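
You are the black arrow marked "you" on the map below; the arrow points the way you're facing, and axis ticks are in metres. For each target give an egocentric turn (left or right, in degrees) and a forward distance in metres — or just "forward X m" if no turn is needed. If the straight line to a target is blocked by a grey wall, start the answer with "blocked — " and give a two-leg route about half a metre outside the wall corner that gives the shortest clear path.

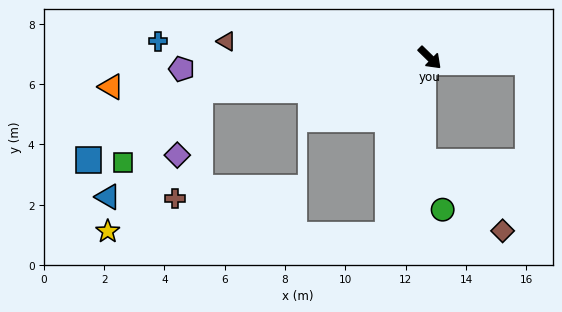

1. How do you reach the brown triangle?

turn right 140°, forward 6.8 m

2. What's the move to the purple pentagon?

turn right 133°, forward 8.2 m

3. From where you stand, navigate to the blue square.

blocked — turn right 127°, forward 7.7 m, then turn left 23°, forward 4.4 m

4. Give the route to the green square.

blocked — turn right 127°, forward 7.7 m, then turn left 34°, forward 3.5 m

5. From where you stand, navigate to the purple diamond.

blocked — turn right 127°, forward 7.7 m, then turn left 61°, forward 2.3 m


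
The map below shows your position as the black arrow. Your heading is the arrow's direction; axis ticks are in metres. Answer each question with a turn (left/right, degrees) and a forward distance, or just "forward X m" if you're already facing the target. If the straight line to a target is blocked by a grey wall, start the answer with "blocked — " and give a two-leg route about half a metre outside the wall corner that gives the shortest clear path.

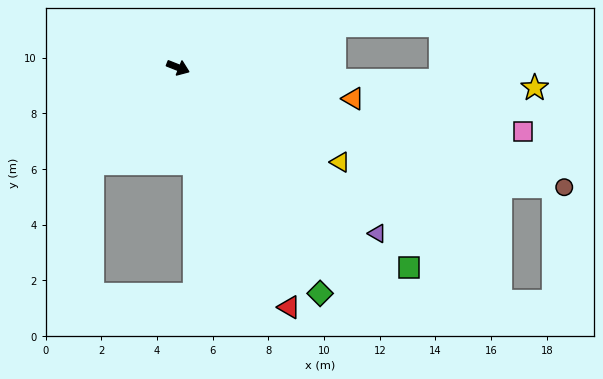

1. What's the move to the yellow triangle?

turn right 9°, forward 6.7 m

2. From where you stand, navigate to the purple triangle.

turn right 18°, forward 9.3 m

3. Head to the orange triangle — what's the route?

turn left 12°, forward 6.4 m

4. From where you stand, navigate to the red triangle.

turn right 44°, forward 9.5 m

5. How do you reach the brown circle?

turn left 4°, forward 14.5 m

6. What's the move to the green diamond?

turn right 36°, forward 9.6 m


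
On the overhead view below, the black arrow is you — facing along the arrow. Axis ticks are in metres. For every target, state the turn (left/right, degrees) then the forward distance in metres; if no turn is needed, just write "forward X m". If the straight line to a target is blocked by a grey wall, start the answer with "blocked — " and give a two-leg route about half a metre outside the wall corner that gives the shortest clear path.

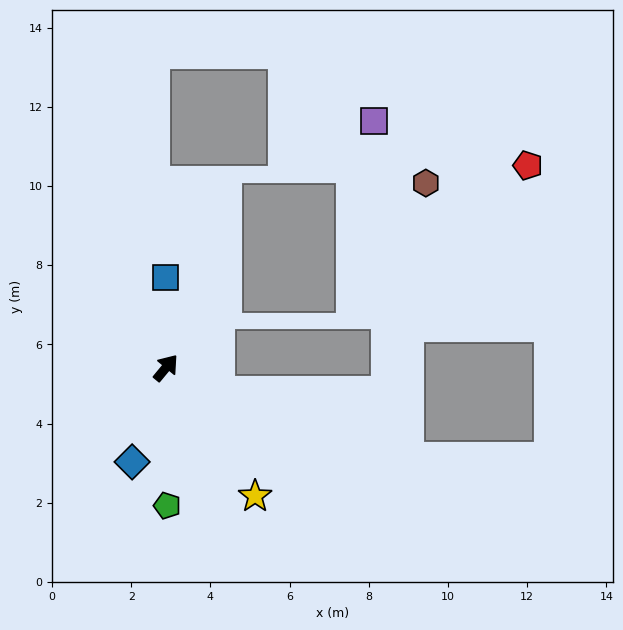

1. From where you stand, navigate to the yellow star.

turn right 106°, forward 3.9 m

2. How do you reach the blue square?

turn left 40°, forward 2.3 m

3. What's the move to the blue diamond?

turn right 160°, forward 2.5 m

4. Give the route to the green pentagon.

turn right 140°, forward 3.5 m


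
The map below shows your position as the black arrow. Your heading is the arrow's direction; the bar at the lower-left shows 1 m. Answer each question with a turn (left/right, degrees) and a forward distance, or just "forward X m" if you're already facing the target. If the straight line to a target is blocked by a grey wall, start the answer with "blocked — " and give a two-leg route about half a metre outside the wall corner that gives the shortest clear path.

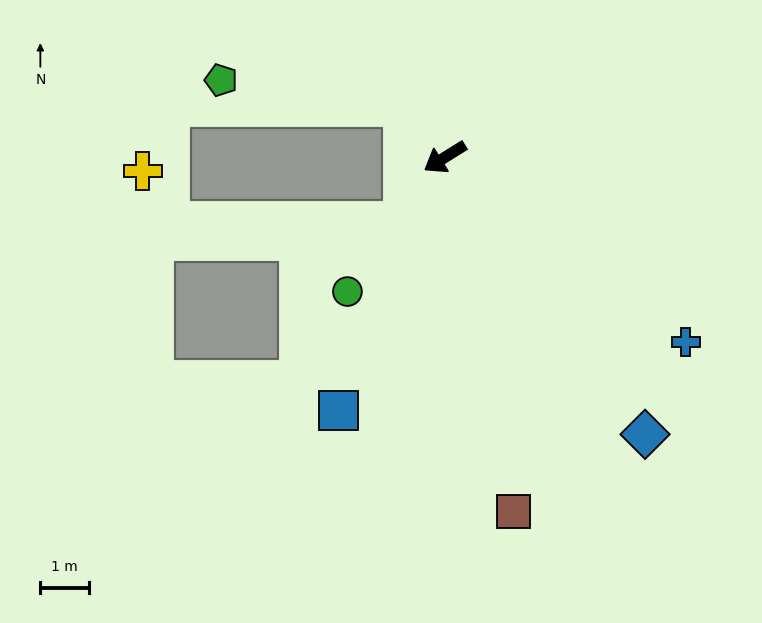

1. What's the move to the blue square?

turn left 35°, forward 5.6 m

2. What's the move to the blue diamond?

turn left 94°, forward 7.0 m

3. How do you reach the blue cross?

turn left 111°, forward 6.2 m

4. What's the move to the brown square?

turn left 69°, forward 7.4 m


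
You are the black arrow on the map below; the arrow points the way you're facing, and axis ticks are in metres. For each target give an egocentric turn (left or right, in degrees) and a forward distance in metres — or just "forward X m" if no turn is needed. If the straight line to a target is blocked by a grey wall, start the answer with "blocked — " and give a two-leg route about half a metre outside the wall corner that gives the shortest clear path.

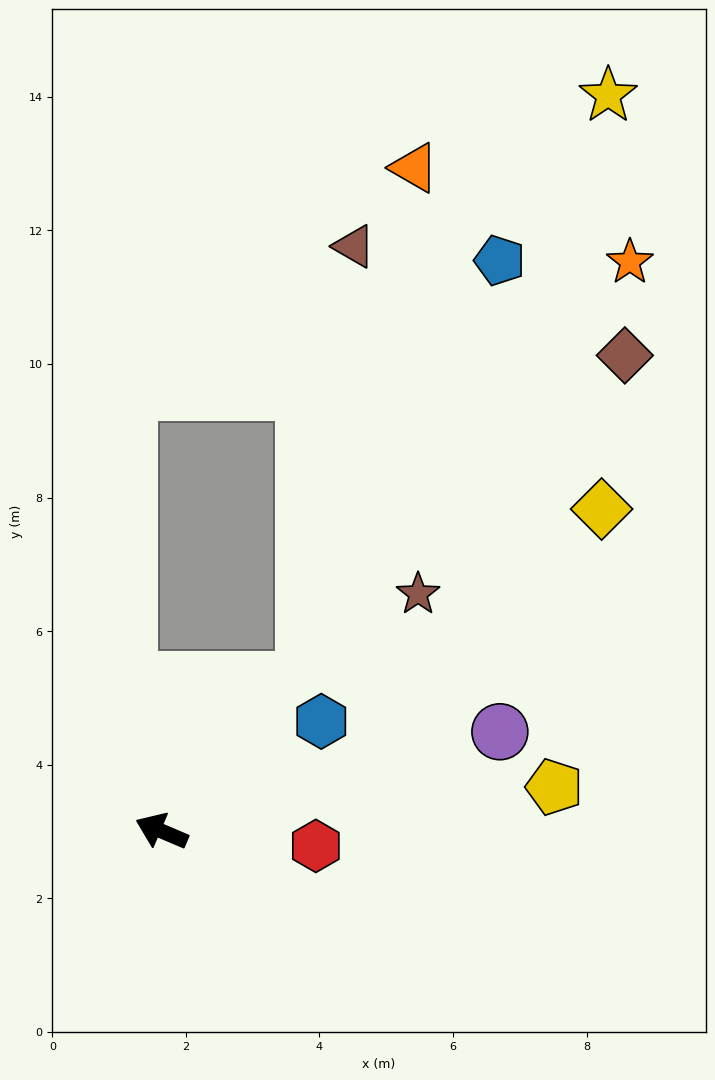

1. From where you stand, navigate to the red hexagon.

turn right 162°, forward 2.3 m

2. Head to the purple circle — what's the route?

turn right 141°, forward 5.3 m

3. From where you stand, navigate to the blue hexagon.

turn right 122°, forward 2.9 m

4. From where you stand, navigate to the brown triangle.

blocked — turn right 110°, forward 3.1 m, then turn left 36°, forward 6.5 m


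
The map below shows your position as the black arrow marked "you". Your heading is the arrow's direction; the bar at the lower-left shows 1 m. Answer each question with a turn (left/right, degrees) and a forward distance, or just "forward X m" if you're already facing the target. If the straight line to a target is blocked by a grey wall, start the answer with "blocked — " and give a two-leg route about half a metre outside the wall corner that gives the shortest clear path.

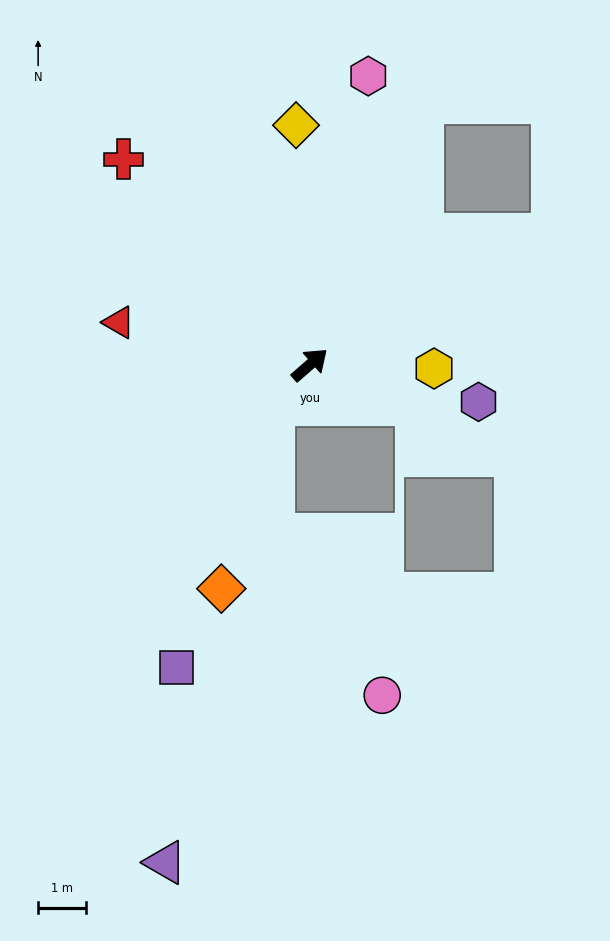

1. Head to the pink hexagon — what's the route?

turn left 37°, forward 6.1 m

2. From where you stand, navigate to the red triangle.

turn left 126°, forward 4.1 m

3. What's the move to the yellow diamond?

turn left 52°, forward 5.0 m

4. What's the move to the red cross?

turn left 91°, forward 5.8 m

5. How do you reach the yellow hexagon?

turn right 43°, forward 2.6 m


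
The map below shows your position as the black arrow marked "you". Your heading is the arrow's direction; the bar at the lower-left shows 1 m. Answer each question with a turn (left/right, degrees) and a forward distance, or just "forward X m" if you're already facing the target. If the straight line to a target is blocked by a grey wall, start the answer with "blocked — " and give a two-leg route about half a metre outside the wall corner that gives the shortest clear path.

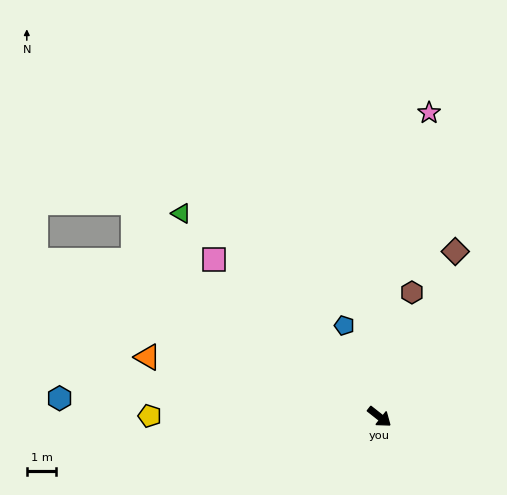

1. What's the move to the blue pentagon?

turn left 149°, forward 3.3 m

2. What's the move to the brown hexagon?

turn left 114°, forward 4.4 m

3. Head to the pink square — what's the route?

turn left 175°, forward 7.7 m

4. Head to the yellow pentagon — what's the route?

turn right 142°, forward 7.8 m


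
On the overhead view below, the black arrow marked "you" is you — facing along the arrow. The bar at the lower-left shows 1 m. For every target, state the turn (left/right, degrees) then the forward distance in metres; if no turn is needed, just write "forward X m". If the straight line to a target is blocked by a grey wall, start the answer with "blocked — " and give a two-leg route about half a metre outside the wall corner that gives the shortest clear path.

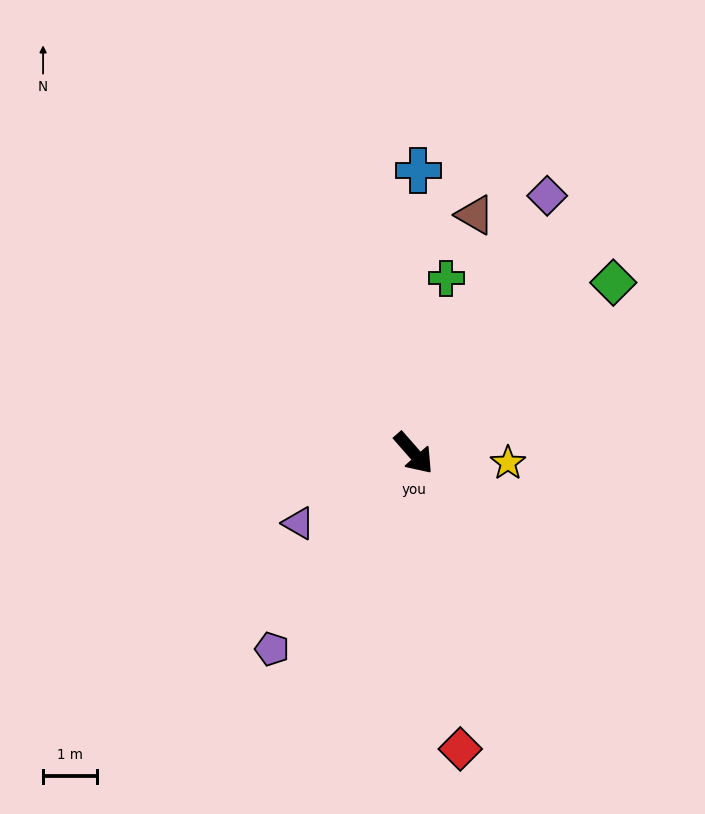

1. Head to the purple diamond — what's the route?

turn left 111°, forward 5.4 m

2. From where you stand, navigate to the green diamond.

turn left 89°, forward 4.9 m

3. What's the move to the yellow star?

turn left 43°, forward 1.8 m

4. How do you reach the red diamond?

turn right 32°, forward 5.6 m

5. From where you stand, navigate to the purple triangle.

turn right 100°, forward 2.5 m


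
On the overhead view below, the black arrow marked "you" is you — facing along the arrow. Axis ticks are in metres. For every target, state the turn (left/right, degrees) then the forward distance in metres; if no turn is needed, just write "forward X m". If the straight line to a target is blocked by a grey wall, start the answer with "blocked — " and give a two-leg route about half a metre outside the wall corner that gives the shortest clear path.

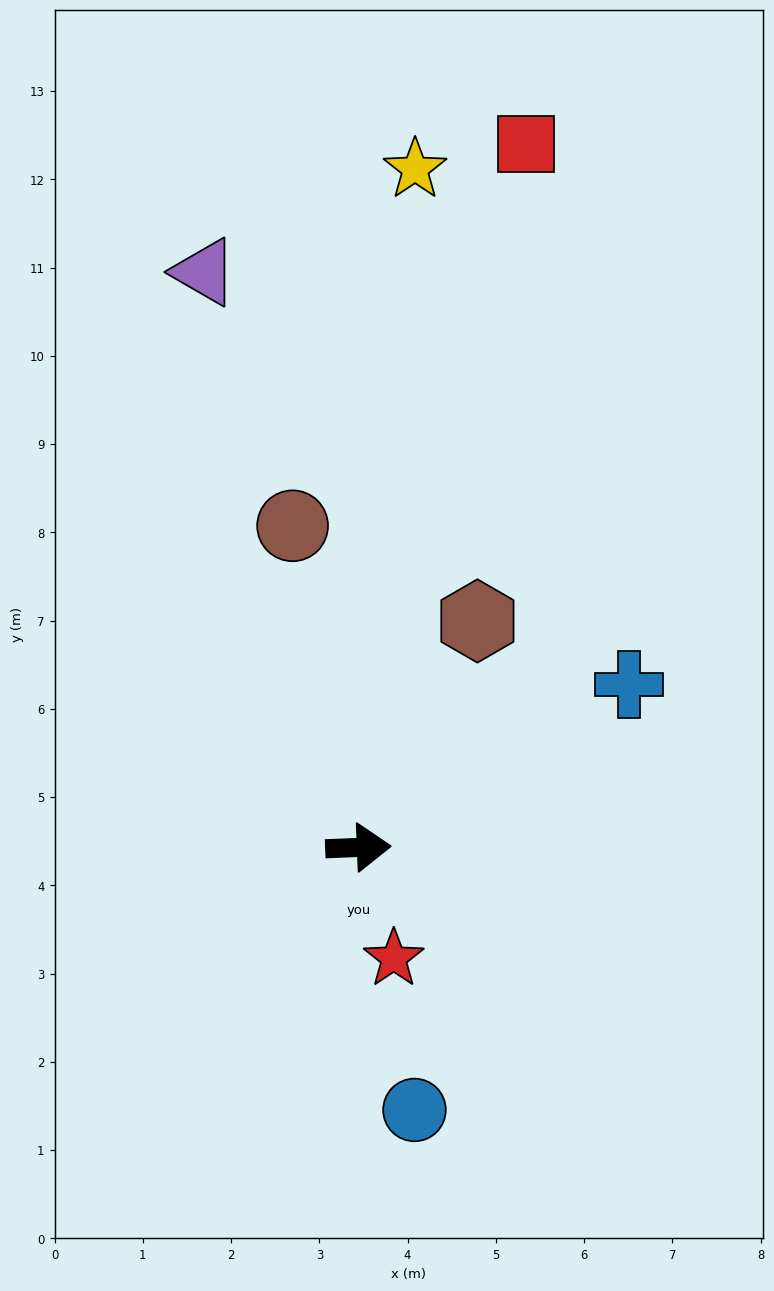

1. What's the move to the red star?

turn right 75°, forward 1.3 m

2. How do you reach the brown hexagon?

turn left 60°, forward 2.9 m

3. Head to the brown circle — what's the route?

turn left 99°, forward 3.7 m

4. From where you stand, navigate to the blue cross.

turn left 29°, forward 3.6 m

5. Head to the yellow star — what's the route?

turn left 83°, forward 7.7 m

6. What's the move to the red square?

turn left 74°, forward 8.2 m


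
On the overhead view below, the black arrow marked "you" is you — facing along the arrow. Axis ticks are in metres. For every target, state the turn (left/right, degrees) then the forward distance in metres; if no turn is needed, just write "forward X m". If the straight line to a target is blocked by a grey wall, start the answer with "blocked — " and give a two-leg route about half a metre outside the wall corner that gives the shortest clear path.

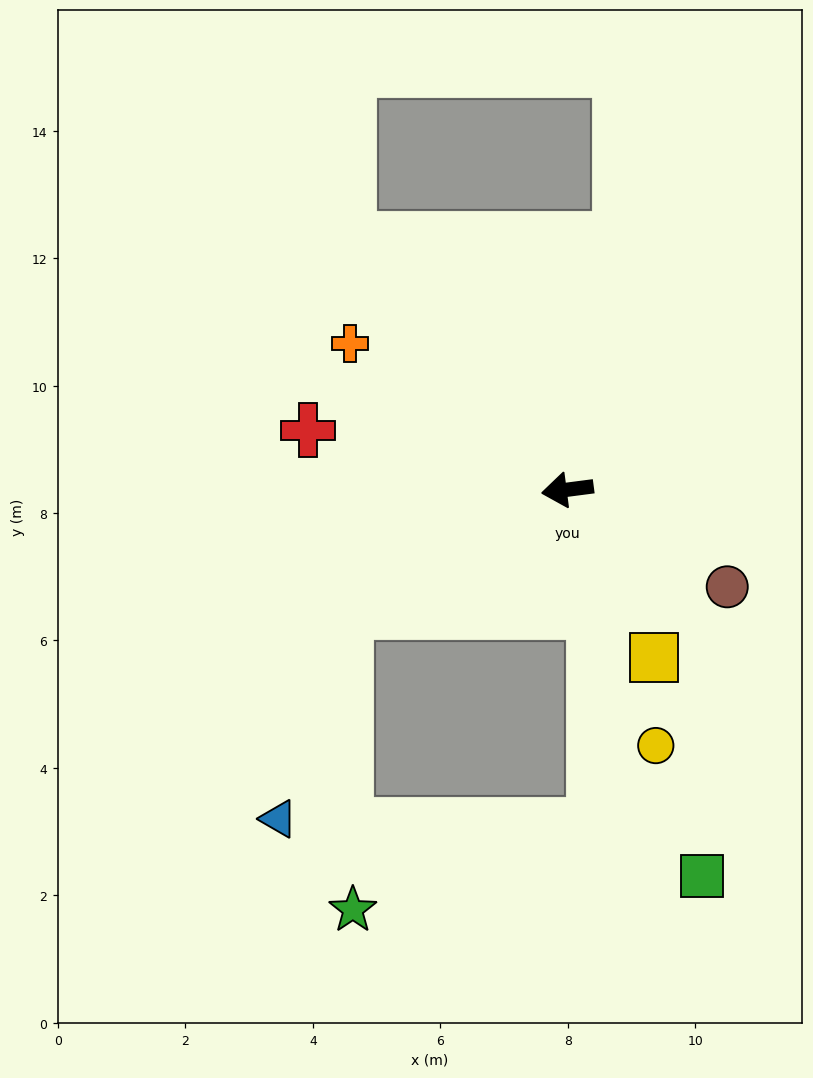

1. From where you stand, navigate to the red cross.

turn right 20°, forward 4.2 m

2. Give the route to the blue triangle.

blocked — turn left 22°, forward 4.0 m, then turn left 42°, forward 3.4 m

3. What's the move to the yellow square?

turn left 110°, forward 3.0 m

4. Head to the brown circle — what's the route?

turn left 141°, forward 2.9 m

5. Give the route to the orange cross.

turn right 41°, forward 4.1 m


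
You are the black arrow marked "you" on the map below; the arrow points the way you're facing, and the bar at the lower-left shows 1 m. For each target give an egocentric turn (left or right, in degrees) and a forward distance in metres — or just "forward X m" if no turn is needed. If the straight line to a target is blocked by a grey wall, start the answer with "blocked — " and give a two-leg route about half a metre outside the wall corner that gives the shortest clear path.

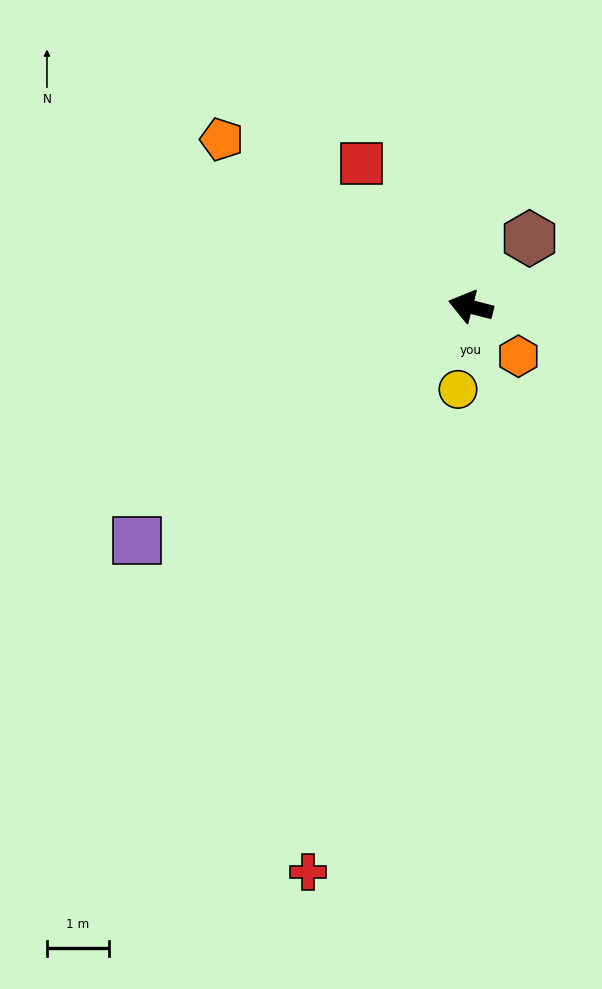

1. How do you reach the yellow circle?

turn left 96°, forward 1.3 m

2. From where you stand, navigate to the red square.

turn right 38°, forward 2.9 m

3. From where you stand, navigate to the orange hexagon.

turn left 148°, forward 1.1 m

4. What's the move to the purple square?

turn left 50°, forward 6.5 m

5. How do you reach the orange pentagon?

turn right 19°, forward 4.8 m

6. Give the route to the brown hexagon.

turn right 116°, forward 1.4 m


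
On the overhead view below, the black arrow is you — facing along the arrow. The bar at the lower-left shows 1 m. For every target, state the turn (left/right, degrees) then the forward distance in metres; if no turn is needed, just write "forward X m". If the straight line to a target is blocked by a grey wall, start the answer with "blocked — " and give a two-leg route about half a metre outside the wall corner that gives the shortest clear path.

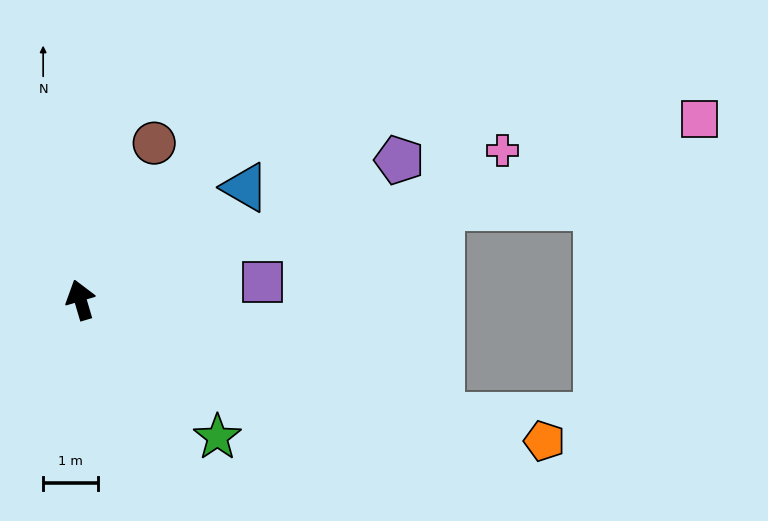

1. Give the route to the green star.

turn right 152°, forward 3.5 m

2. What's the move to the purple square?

turn right 101°, forward 3.3 m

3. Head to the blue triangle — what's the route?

turn right 72°, forward 3.6 m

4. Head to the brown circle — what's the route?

turn right 42°, forward 3.2 m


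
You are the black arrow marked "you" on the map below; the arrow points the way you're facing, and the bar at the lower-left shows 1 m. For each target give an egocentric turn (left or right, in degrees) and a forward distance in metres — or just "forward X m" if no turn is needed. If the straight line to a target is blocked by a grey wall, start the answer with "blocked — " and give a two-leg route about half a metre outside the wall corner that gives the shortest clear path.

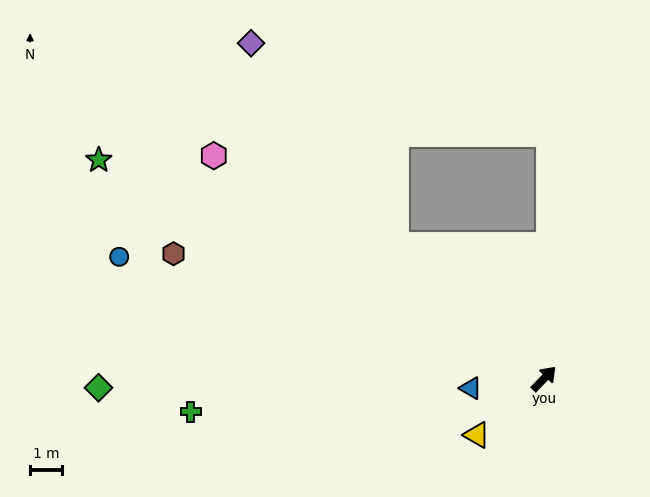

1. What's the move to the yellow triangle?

turn left 174°, forward 2.7 m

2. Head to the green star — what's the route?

turn left 108°, forward 15.6 m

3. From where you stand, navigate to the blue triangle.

turn left 141°, forward 2.3 m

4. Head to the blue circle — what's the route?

turn left 118°, forward 13.9 m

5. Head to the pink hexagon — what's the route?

turn left 100°, forward 12.5 m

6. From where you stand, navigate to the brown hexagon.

turn left 115°, forward 12.3 m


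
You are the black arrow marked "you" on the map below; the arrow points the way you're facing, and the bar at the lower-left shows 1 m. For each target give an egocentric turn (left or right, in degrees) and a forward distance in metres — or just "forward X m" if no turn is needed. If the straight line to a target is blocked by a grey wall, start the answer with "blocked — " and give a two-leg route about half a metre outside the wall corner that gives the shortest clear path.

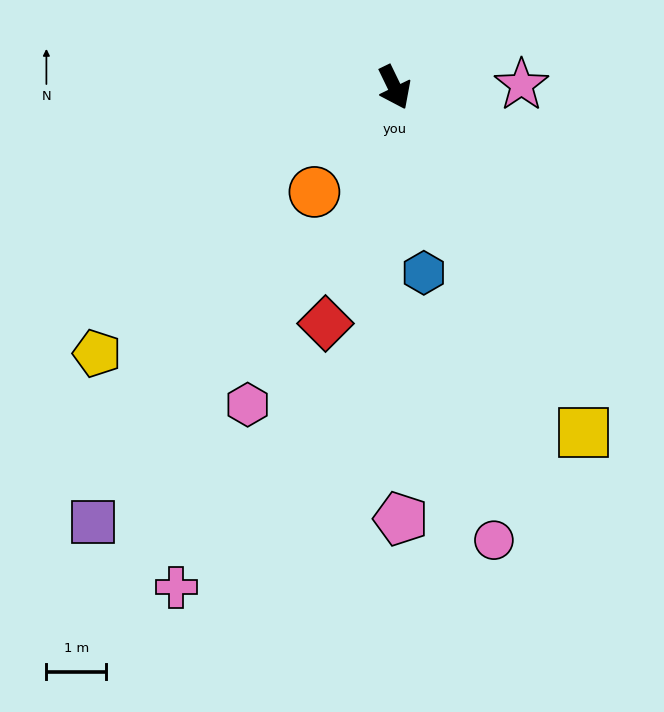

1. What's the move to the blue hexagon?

turn right 17°, forward 3.1 m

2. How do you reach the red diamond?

turn right 42°, forward 4.1 m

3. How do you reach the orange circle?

turn right 63°, forward 2.2 m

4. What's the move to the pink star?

turn left 65°, forward 2.1 m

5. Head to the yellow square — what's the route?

turn left 3°, forward 6.6 m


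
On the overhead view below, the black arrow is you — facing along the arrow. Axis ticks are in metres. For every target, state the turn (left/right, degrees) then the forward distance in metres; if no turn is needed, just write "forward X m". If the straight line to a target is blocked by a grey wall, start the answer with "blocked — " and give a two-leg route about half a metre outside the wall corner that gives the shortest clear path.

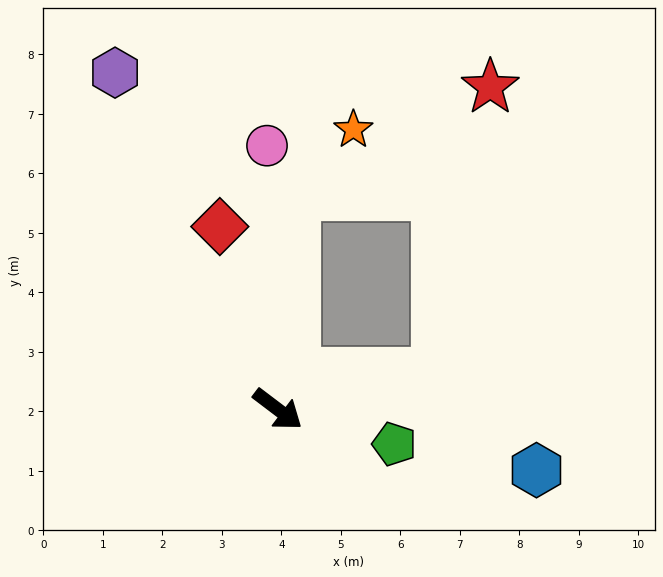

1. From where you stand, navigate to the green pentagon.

turn left 21°, forward 2.0 m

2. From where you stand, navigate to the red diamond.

turn left 145°, forward 3.2 m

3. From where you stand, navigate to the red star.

blocked — turn left 50°, forward 2.7 m, then turn left 67°, forward 4.9 m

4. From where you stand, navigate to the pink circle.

turn left 129°, forward 4.4 m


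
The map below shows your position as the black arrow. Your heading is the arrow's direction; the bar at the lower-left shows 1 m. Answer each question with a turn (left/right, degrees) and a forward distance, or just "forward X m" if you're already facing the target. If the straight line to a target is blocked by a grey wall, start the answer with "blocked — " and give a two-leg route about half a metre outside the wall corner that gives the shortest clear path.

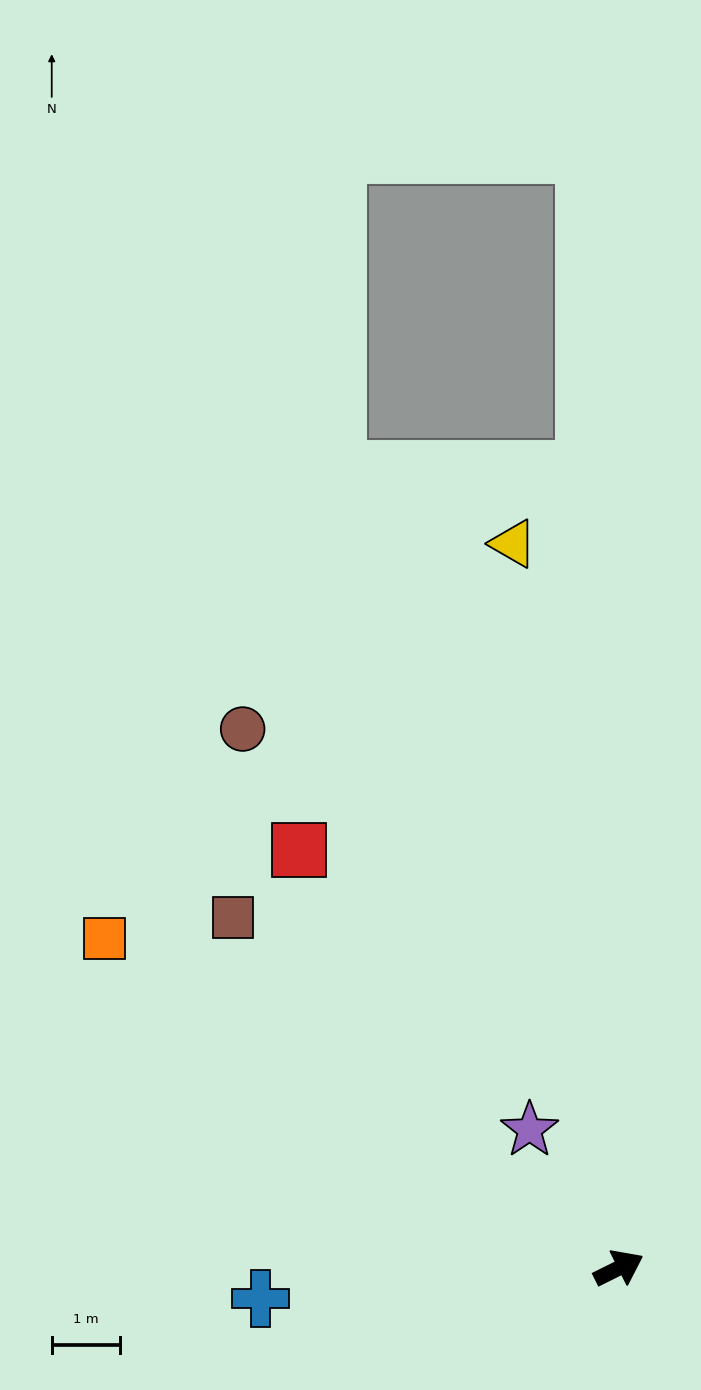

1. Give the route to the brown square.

turn left 111°, forward 7.6 m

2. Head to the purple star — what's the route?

turn left 96°, forward 2.4 m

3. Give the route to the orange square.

turn left 121°, forward 8.9 m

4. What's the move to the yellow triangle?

turn left 72°, forward 10.7 m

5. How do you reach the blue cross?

turn left 158°, forward 5.2 m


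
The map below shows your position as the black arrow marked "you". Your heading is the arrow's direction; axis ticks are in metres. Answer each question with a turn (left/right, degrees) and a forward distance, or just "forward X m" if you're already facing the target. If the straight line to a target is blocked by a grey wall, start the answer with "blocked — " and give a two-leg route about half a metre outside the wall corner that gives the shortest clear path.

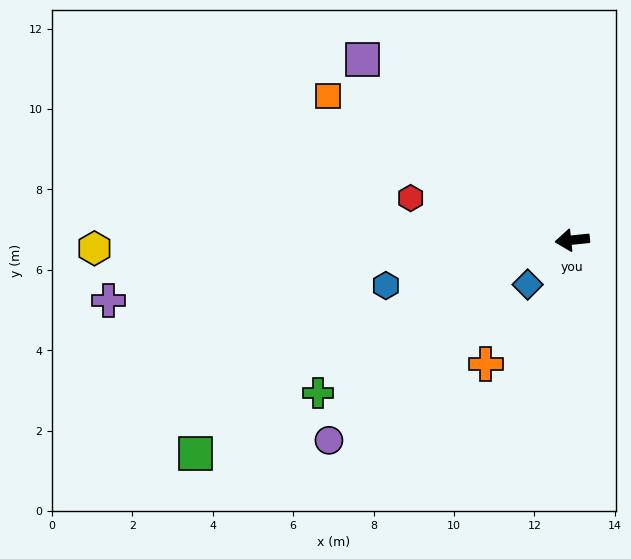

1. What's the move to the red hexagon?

turn right 20°, forward 4.2 m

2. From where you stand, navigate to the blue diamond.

turn left 39°, forward 1.6 m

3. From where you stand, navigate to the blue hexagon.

turn left 8°, forward 4.8 m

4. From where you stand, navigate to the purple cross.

forward 11.6 m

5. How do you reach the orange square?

turn right 36°, forward 7.1 m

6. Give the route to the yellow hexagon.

turn right 5°, forward 11.9 m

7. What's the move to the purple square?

turn right 47°, forward 6.9 m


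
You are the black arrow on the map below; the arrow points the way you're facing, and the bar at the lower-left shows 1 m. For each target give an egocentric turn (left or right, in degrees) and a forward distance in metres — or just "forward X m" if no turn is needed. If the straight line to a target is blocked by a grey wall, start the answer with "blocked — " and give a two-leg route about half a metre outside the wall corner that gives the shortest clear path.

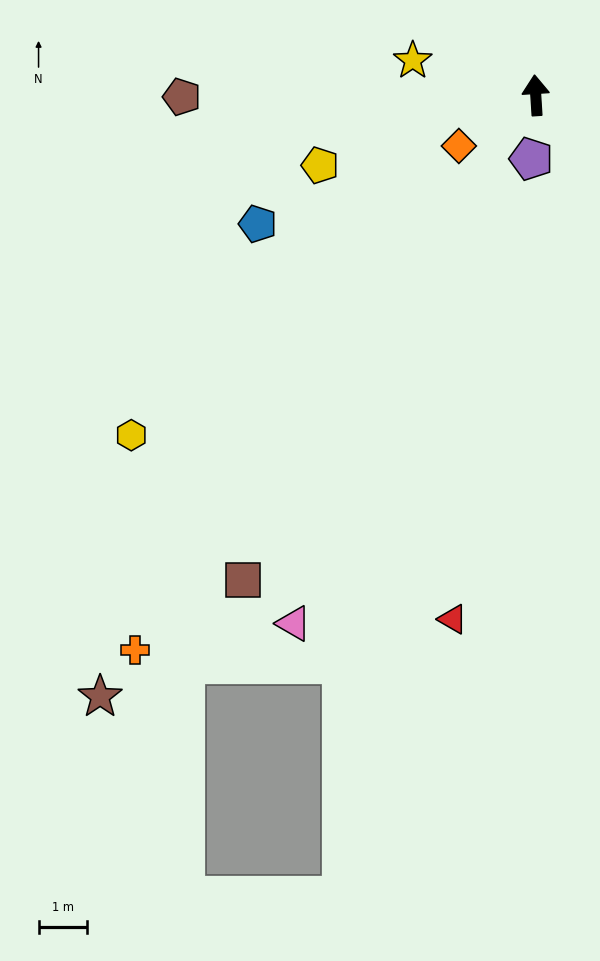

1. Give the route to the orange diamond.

turn left 120°, forward 1.9 m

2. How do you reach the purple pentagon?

turn left 172°, forward 1.3 m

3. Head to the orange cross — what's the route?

turn left 141°, forward 14.0 m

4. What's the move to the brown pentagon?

turn left 87°, forward 7.2 m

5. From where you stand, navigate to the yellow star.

turn left 71°, forward 2.6 m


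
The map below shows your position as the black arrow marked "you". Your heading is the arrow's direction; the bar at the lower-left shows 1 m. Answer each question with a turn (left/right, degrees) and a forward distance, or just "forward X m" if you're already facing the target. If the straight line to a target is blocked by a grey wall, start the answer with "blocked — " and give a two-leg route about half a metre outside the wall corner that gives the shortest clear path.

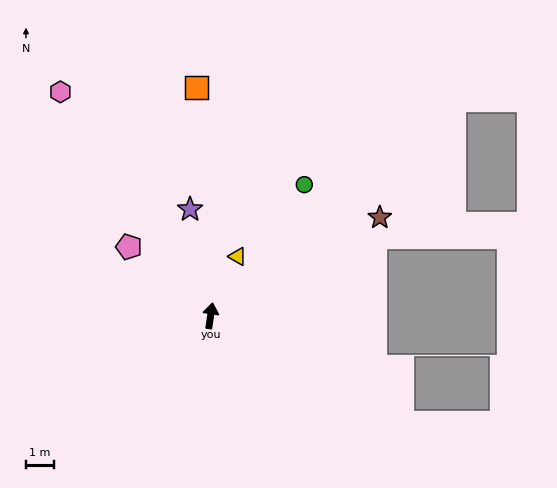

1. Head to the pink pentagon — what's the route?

turn left 58°, forward 3.8 m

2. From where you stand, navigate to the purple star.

turn left 19°, forward 3.8 m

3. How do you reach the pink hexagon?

turn left 42°, forward 9.5 m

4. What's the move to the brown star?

turn right 51°, forward 6.9 m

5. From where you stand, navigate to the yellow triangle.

turn right 16°, forward 2.3 m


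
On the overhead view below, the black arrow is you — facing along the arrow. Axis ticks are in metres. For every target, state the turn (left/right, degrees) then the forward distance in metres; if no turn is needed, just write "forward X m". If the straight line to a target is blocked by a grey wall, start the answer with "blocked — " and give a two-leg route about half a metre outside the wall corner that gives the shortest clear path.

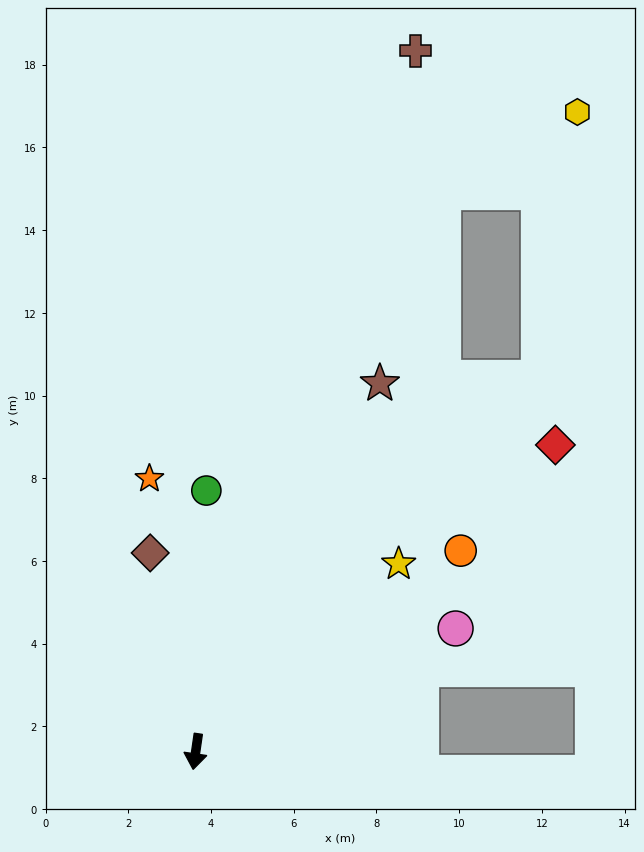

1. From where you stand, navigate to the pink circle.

turn left 124°, forward 7.0 m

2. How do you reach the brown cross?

turn left 171°, forward 17.8 m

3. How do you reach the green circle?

turn right 174°, forward 6.3 m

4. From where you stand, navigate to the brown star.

turn left 162°, forward 10.0 m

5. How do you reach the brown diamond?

turn right 159°, forward 4.9 m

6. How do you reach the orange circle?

turn left 135°, forward 8.0 m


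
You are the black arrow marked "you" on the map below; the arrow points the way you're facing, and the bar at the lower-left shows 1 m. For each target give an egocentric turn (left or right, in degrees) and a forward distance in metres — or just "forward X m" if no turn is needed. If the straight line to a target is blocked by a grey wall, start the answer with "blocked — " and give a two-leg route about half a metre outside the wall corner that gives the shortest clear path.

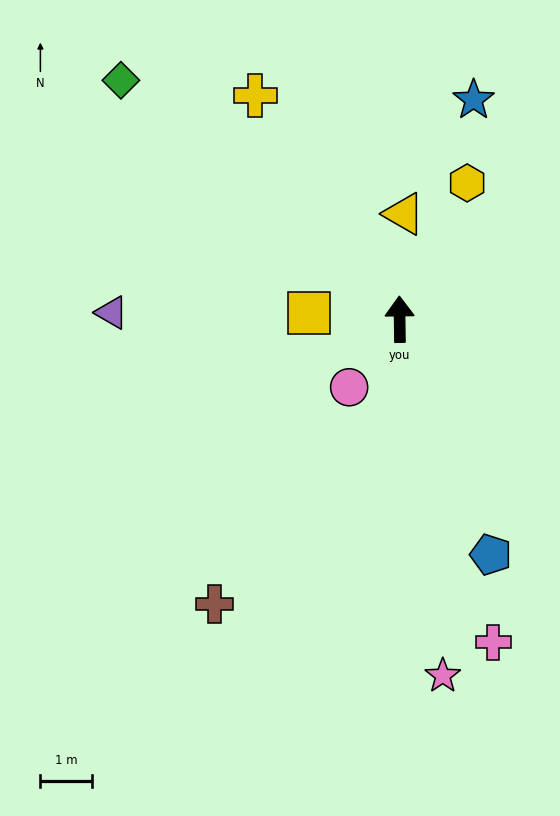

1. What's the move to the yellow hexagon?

turn right 27°, forward 2.9 m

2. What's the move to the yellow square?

turn left 85°, forward 1.8 m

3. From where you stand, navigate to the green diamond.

turn left 49°, forward 7.1 m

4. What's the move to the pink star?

turn right 174°, forward 6.9 m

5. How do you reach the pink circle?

turn left 143°, forward 1.6 m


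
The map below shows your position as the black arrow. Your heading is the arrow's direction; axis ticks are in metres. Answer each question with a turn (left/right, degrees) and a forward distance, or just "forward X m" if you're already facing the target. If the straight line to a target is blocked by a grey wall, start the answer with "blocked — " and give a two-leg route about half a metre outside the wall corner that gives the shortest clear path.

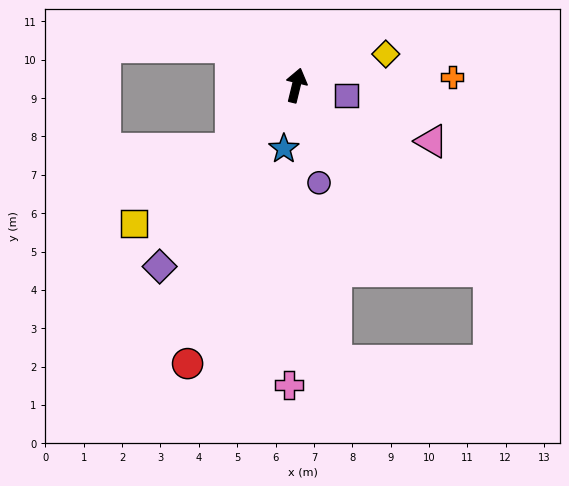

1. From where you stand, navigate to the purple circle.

turn right 153°, forward 2.6 m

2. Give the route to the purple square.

turn right 88°, forward 1.3 m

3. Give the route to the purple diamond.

turn left 157°, forward 5.9 m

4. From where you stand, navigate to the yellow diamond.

turn right 57°, forward 2.5 m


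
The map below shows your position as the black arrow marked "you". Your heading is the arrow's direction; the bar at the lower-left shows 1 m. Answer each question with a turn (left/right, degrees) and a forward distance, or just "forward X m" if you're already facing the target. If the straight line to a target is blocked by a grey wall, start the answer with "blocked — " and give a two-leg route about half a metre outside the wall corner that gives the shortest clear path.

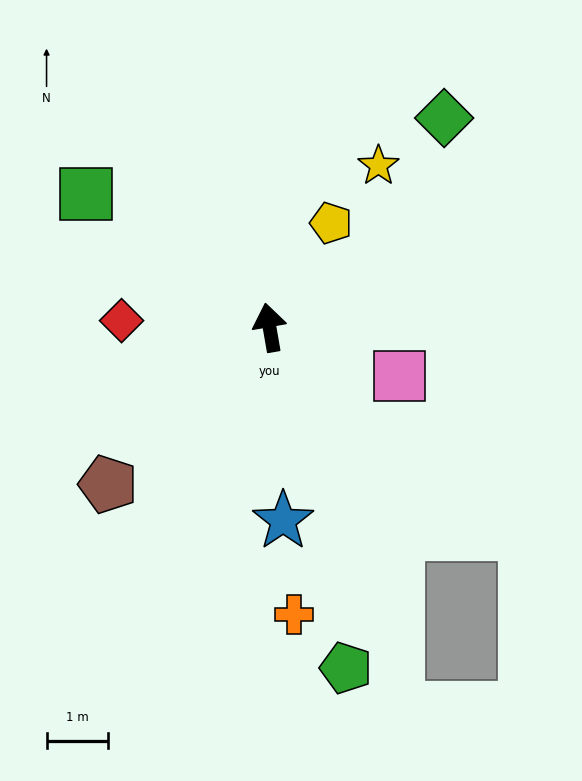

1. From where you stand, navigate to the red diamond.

turn left 78°, forward 2.4 m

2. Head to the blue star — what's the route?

turn left 174°, forward 3.1 m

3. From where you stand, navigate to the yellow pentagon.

turn right 40°, forward 2.0 m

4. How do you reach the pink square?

turn right 120°, forward 2.2 m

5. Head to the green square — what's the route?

turn left 44°, forward 3.7 m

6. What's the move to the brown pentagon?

turn left 124°, forward 3.6 m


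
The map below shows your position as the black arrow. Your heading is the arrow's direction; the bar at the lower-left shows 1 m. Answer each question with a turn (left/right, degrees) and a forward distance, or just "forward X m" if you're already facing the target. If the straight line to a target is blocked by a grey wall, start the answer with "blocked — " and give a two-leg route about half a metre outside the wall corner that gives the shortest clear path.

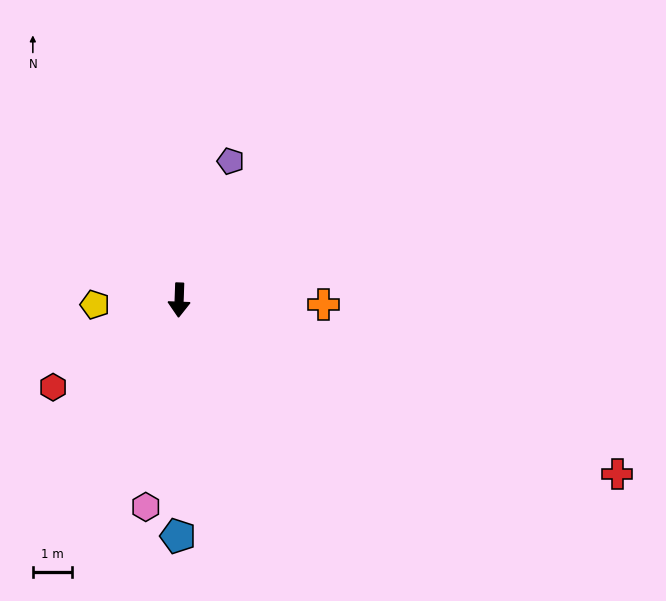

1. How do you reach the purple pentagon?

turn left 162°, forward 3.8 m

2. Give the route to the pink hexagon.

turn right 7°, forward 5.4 m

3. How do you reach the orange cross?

turn left 90°, forward 3.7 m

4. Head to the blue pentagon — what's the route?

forward 6.0 m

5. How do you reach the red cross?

turn left 70°, forward 12.1 m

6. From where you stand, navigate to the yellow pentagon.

turn right 85°, forward 2.2 m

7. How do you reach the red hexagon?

turn right 53°, forward 3.9 m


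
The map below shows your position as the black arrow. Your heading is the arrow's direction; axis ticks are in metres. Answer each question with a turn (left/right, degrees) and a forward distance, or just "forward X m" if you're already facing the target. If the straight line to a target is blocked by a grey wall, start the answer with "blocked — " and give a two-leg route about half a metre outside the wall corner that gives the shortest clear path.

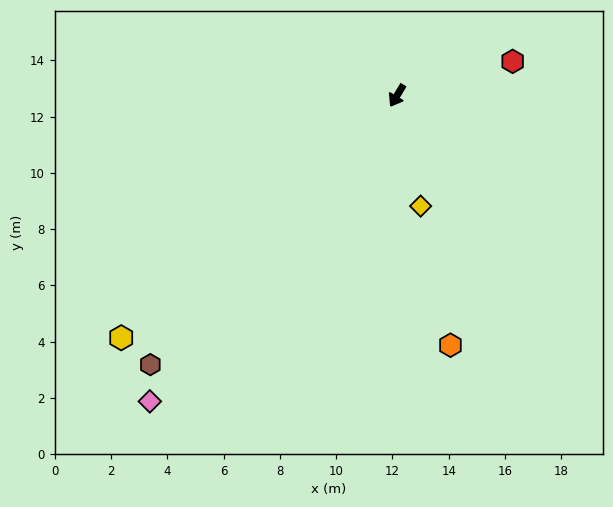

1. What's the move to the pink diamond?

turn right 8°, forward 14.0 m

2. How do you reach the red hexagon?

turn left 137°, forward 4.3 m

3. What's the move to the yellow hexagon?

turn right 18°, forward 13.0 m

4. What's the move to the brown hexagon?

turn right 12°, forward 13.0 m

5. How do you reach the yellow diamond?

turn left 43°, forward 4.0 m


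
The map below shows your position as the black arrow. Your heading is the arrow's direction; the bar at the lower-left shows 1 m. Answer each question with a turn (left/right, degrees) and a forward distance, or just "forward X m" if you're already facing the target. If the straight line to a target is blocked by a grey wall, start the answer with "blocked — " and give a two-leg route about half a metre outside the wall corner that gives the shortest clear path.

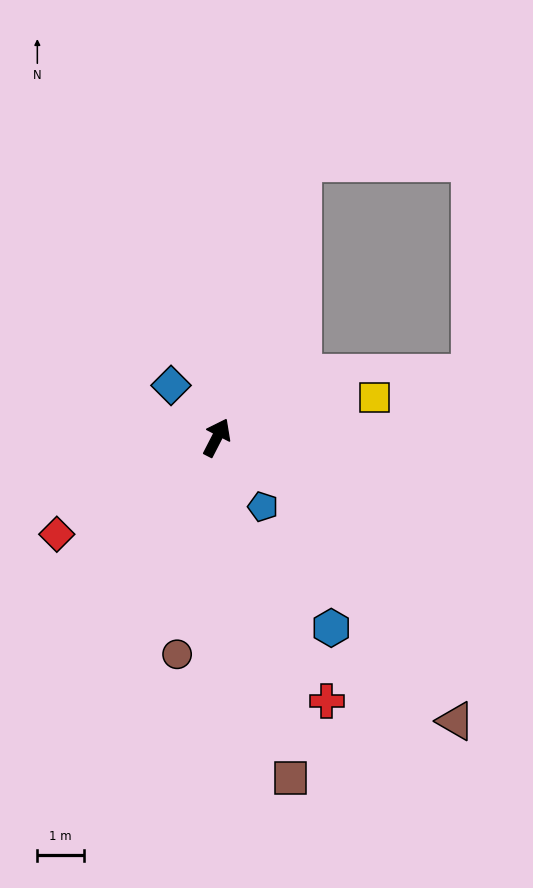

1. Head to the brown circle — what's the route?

turn right 163°, forward 4.7 m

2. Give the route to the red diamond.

turn left 148°, forward 4.0 m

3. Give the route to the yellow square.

turn right 49°, forward 3.5 m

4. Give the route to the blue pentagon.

turn right 119°, forward 1.8 m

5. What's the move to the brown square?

turn right 141°, forward 7.5 m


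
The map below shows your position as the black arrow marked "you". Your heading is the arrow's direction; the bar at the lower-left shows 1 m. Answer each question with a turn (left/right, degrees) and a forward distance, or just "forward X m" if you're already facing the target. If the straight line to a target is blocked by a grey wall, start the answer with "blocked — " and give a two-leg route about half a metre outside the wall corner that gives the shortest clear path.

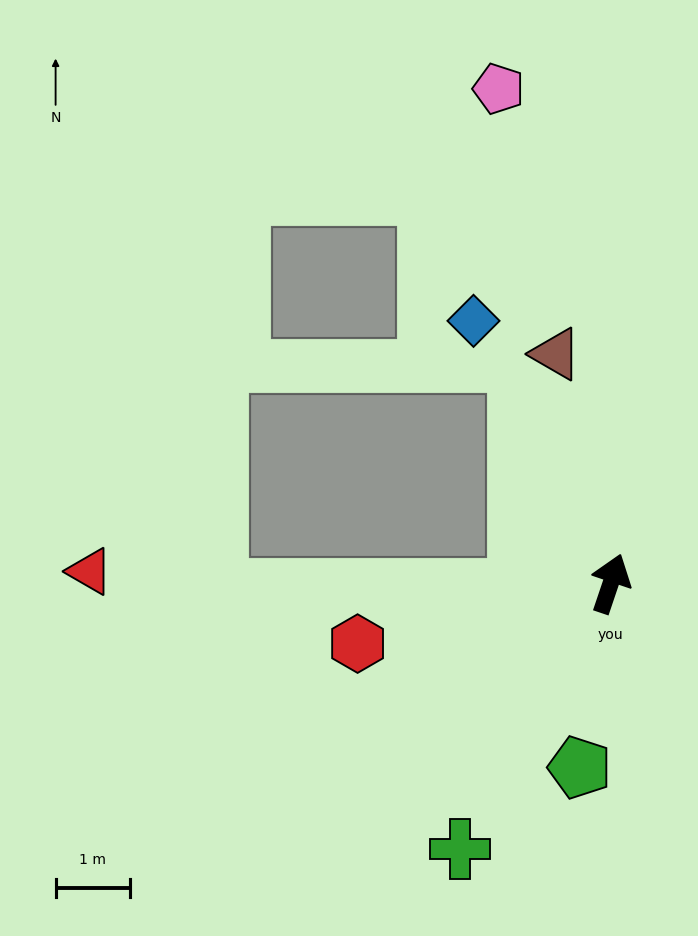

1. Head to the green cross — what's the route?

turn left 169°, forward 4.1 m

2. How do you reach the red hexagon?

turn left 122°, forward 3.5 m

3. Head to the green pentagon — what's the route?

turn right 171°, forward 2.5 m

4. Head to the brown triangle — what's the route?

turn left 32°, forward 3.2 m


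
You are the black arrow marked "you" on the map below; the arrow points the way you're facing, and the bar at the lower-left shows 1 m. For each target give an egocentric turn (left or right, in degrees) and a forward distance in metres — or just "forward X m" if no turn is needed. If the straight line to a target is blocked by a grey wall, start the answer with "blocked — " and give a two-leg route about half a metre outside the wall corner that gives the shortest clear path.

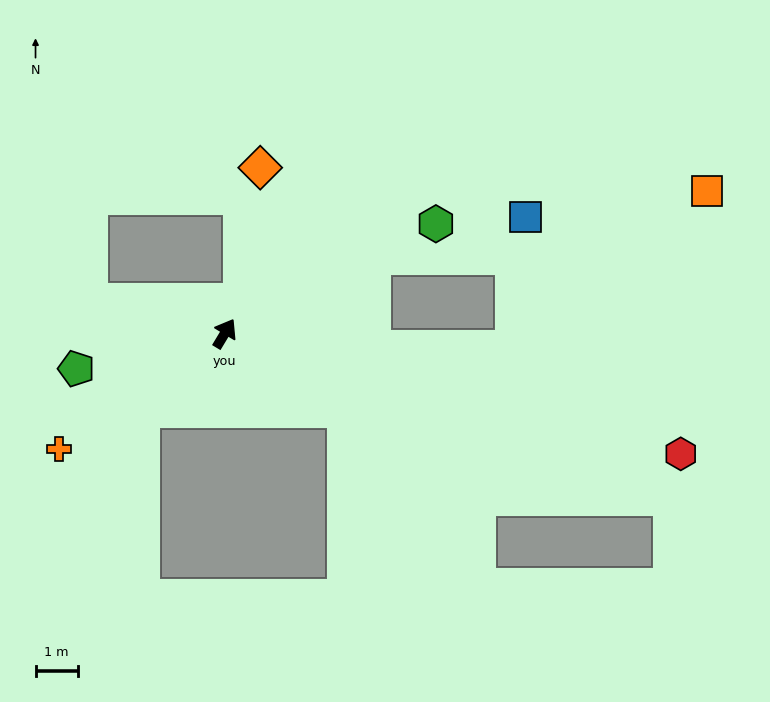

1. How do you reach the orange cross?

turn left 156°, forward 4.8 m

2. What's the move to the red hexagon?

turn right 74°, forward 11.2 m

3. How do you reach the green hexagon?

turn right 31°, forward 5.6 m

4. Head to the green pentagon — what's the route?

turn left 134°, forward 3.6 m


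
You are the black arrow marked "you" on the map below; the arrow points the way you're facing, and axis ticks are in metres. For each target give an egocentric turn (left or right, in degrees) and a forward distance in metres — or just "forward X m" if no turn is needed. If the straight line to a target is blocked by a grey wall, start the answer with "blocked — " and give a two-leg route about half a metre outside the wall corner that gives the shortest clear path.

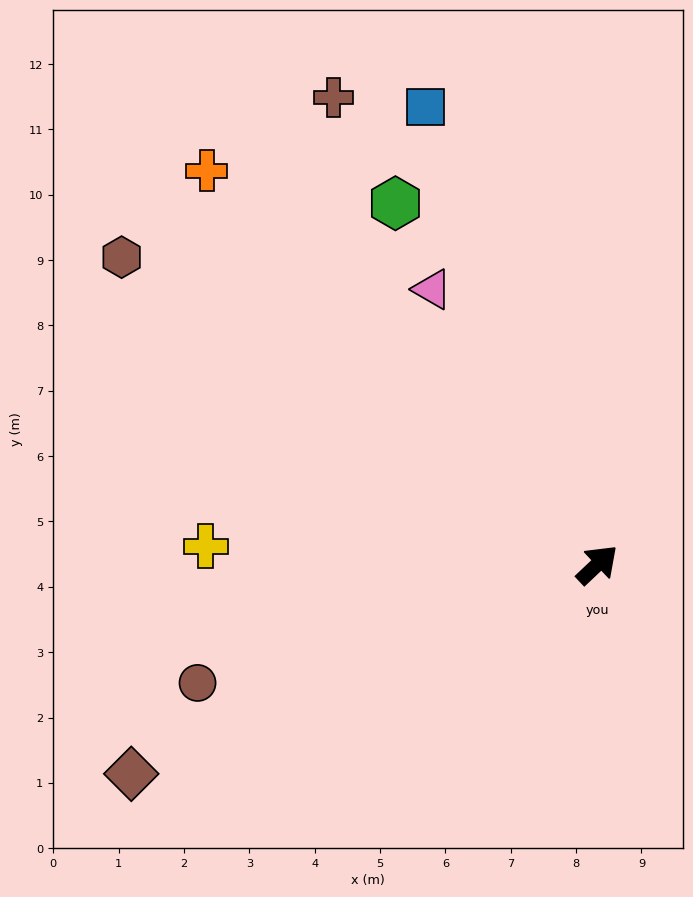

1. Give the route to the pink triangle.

turn left 78°, forward 4.9 m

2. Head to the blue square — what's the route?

turn left 67°, forward 7.5 m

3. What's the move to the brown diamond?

turn left 161°, forward 7.8 m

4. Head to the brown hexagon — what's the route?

turn left 104°, forward 8.7 m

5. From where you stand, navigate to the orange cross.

turn left 91°, forward 8.5 m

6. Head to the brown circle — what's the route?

turn left 153°, forward 6.4 m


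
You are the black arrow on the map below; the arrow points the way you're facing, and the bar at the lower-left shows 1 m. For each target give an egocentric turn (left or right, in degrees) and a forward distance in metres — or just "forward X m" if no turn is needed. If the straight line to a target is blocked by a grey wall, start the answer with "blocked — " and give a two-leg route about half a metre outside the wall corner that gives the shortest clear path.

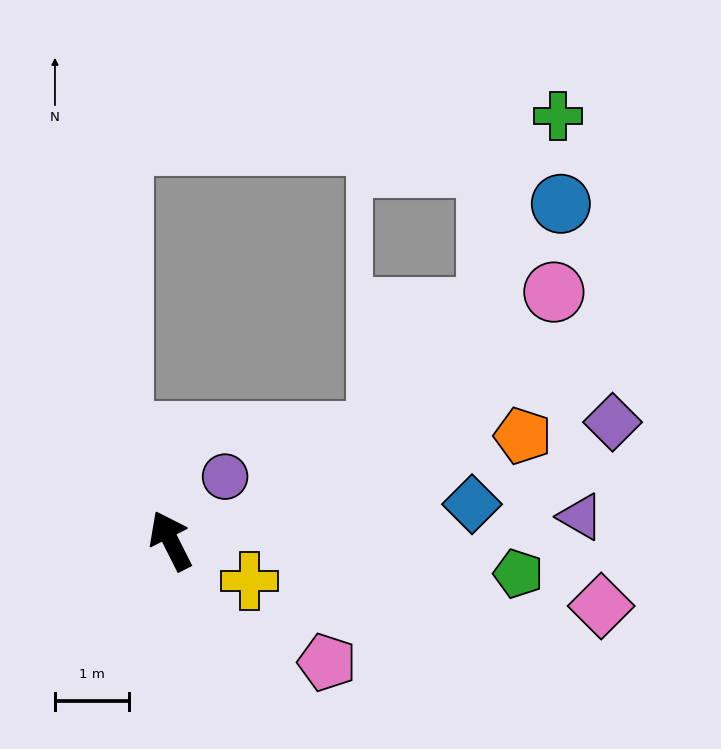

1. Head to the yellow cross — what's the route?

turn right 144°, forward 1.2 m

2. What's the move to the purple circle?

turn right 67°, forward 1.1 m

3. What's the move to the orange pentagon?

turn right 100°, forward 5.0 m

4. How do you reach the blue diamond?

turn right 110°, forward 4.1 m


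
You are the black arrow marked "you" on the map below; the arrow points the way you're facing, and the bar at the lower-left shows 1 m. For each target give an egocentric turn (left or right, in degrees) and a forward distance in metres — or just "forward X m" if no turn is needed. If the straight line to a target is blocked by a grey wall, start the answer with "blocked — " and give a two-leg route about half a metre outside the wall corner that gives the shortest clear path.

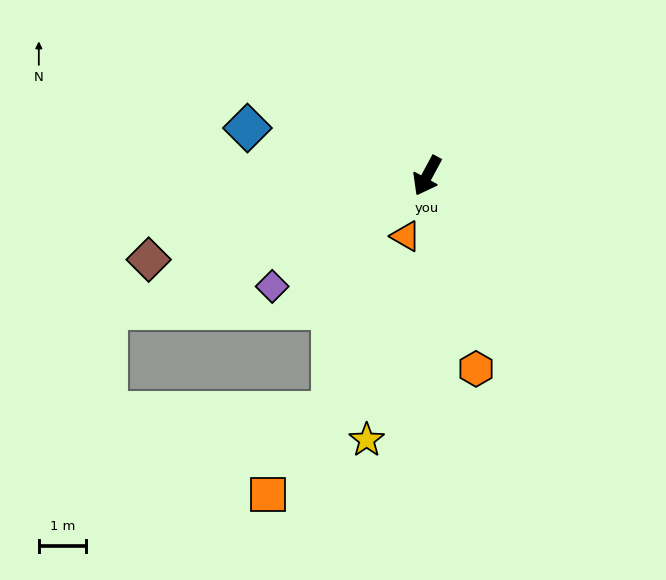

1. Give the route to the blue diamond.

turn right 77°, forward 3.9 m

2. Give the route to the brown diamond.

turn right 45°, forward 6.2 m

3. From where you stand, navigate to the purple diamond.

turn right 26°, forward 4.0 m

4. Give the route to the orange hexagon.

turn left 43°, forward 4.2 m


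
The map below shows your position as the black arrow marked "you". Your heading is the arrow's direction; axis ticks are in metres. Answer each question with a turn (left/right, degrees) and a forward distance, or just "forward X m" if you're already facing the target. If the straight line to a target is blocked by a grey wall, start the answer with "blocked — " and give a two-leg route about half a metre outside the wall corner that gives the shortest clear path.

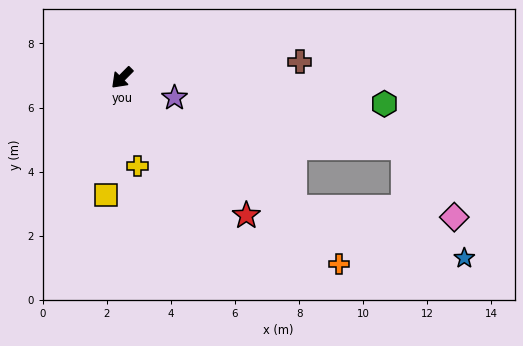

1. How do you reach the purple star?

turn left 114°, forward 1.8 m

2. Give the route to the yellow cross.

turn left 55°, forward 2.8 m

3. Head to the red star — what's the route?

turn left 87°, forward 5.8 m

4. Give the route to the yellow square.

turn left 37°, forward 3.7 m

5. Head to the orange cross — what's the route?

turn left 94°, forward 8.9 m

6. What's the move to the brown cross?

turn left 140°, forward 5.6 m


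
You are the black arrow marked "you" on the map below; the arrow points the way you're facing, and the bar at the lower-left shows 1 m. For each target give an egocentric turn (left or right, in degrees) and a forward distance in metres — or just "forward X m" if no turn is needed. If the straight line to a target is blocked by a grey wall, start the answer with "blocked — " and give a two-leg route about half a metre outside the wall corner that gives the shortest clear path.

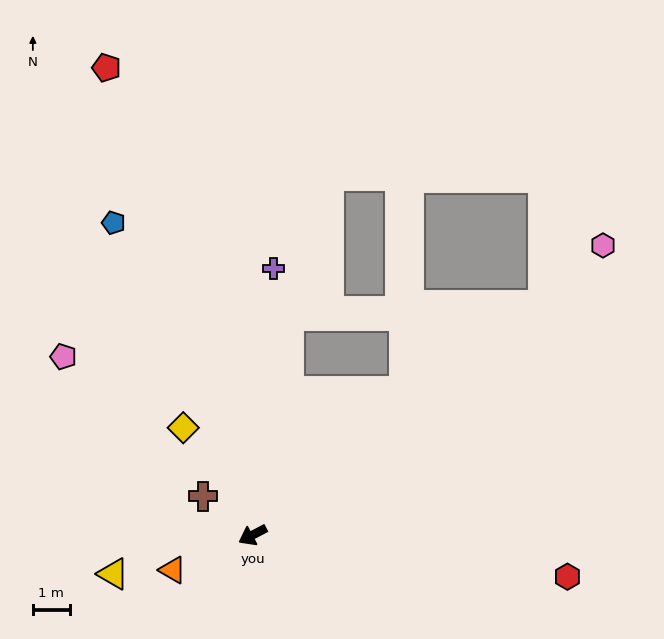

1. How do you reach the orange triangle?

turn right 4°, forward 2.4 m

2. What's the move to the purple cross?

turn right 122°, forward 7.2 m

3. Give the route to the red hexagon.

turn left 145°, forward 8.6 m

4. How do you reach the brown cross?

turn right 66°, forward 1.7 m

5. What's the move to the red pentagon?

turn right 100°, forward 13.2 m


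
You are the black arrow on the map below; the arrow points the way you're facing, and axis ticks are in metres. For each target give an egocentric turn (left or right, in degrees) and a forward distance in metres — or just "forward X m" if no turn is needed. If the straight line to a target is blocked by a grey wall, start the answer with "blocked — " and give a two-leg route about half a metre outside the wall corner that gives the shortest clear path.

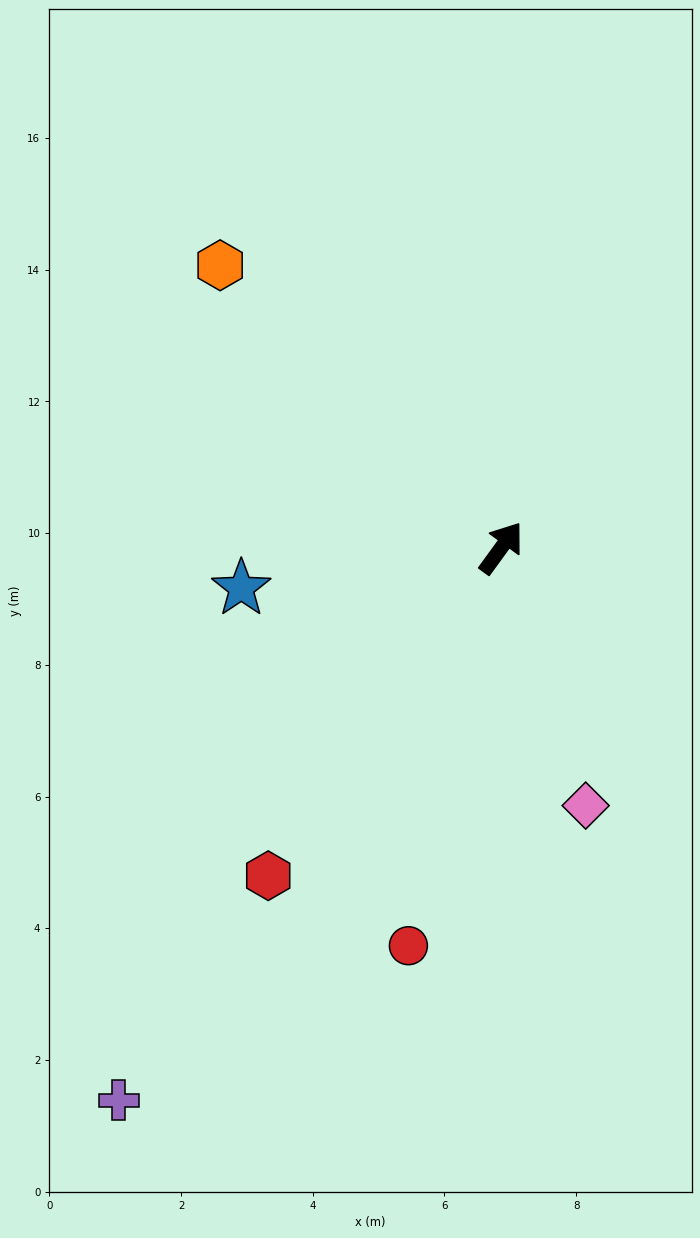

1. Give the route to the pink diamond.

turn right 126°, forward 4.1 m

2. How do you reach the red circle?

turn right 157°, forward 6.2 m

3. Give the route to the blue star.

turn left 135°, forward 4.0 m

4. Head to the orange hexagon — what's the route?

turn left 81°, forward 6.1 m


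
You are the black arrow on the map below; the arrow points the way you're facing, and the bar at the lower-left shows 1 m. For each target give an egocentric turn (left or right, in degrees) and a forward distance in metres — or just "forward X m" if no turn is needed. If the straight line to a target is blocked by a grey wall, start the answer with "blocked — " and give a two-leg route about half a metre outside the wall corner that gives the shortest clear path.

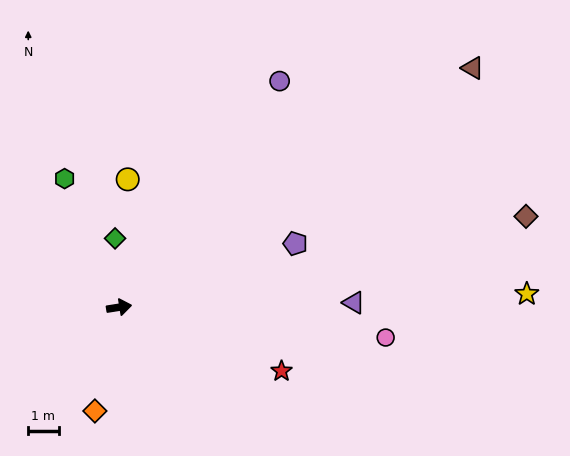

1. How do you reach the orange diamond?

turn right 112°, forward 3.5 m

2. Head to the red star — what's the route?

turn right 30°, forward 5.7 m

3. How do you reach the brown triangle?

turn left 25°, forward 14.0 m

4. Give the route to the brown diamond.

turn left 4°, forward 13.7 m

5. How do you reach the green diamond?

turn left 84°, forward 2.3 m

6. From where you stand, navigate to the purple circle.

turn left 46°, forward 9.1 m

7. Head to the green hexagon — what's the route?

turn left 104°, forward 4.6 m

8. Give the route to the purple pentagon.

turn left 11°, forward 6.2 m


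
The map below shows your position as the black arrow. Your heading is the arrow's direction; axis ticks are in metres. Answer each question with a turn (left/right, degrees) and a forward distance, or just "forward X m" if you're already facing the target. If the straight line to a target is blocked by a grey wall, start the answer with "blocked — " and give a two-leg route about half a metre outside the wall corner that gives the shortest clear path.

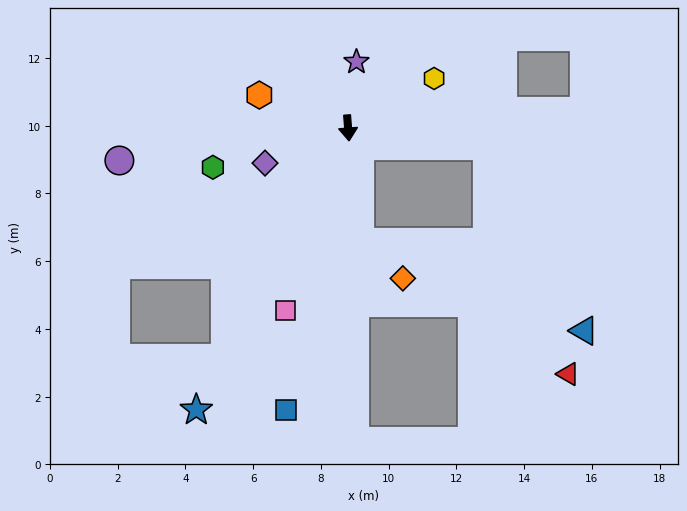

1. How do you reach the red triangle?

blocked — turn left 78°, forward 4.1 m, then turn right 63°, forward 7.1 m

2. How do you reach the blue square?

turn right 17°, forward 8.5 m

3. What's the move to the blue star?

turn right 33°, forward 9.4 m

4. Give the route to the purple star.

turn left 168°, forward 2.0 m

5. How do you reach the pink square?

turn right 23°, forward 5.7 m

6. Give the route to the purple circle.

turn right 86°, forward 6.8 m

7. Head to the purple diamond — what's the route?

turn right 71°, forward 2.7 m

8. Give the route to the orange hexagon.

turn right 115°, forward 2.8 m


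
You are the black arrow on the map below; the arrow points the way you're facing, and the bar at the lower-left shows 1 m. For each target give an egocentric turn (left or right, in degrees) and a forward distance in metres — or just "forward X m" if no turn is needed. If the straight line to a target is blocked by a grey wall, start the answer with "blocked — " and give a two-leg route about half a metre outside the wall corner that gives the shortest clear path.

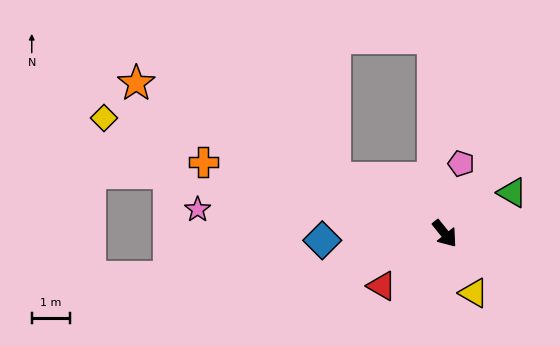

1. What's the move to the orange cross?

turn right 145°, forward 6.6 m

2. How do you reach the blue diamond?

turn right 126°, forward 3.2 m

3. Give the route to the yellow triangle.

turn right 13°, forward 1.7 m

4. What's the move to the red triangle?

turn right 89°, forward 2.2 m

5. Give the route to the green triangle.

turn left 82°, forward 2.1 m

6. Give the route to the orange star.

turn right 155°, forward 9.0 m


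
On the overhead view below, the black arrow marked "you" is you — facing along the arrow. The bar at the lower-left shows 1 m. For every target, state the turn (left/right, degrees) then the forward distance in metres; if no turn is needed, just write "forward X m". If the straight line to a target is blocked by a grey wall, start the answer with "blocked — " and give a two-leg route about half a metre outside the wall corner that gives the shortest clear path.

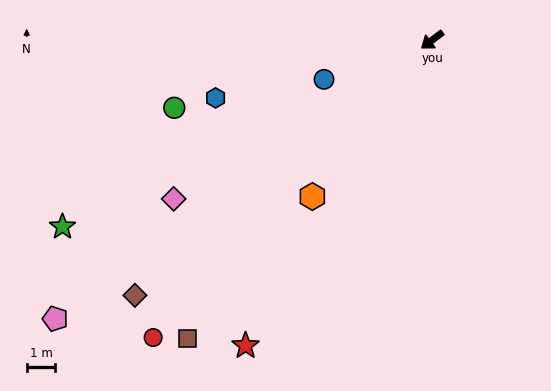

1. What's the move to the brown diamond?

turn left 4°, forward 13.6 m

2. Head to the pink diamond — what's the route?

turn right 5°, forward 10.6 m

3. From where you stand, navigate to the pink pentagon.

forward 16.3 m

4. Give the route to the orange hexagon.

turn left 16°, forward 6.9 m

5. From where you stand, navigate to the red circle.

turn left 10°, forward 14.2 m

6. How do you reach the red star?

turn left 22°, forward 12.5 m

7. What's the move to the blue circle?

turn right 17°, forward 4.0 m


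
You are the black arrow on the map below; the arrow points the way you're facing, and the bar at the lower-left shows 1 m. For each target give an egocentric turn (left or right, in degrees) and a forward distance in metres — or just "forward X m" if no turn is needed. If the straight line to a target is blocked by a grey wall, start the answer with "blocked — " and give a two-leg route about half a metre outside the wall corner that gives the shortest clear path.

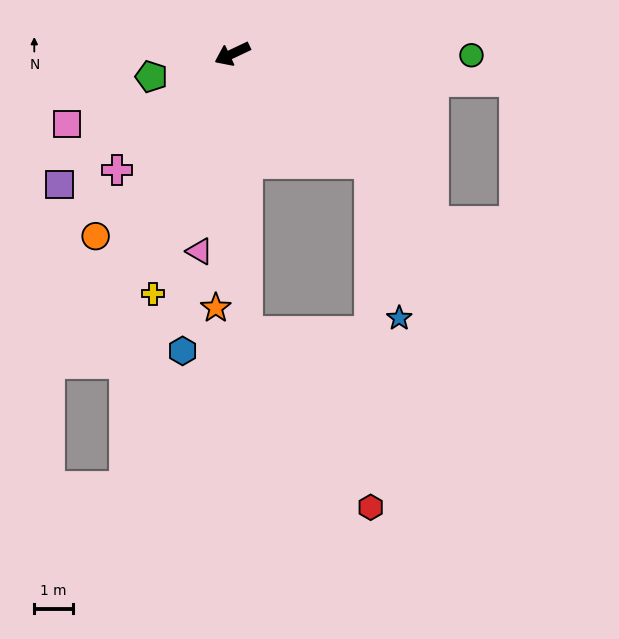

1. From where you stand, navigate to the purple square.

turn left 12°, forward 5.6 m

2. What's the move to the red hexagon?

blocked — turn left 67°, forward 7.2 m, then turn left 33°, forward 5.5 m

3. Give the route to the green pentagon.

turn right 10°, forward 2.2 m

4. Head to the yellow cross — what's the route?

turn left 46°, forward 6.5 m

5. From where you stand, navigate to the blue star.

blocked — turn left 116°, forward 4.5 m, then turn right 41°, forward 4.1 m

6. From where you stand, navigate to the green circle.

turn left 154°, forward 6.2 m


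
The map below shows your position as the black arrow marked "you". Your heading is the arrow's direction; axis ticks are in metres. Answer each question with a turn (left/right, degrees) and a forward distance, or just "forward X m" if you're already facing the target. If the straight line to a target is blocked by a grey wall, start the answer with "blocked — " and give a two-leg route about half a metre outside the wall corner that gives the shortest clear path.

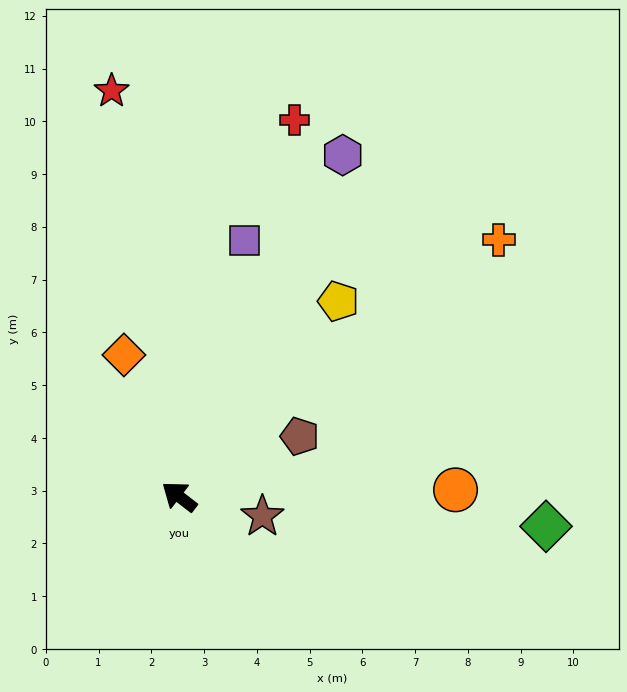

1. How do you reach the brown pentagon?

turn right 116°, forward 2.6 m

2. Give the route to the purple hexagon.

turn right 78°, forward 7.2 m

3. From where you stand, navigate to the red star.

turn right 43°, forward 7.8 m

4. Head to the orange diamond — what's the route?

turn right 31°, forward 2.9 m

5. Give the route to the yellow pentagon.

turn right 92°, forward 4.8 m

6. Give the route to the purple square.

turn right 67°, forward 5.0 m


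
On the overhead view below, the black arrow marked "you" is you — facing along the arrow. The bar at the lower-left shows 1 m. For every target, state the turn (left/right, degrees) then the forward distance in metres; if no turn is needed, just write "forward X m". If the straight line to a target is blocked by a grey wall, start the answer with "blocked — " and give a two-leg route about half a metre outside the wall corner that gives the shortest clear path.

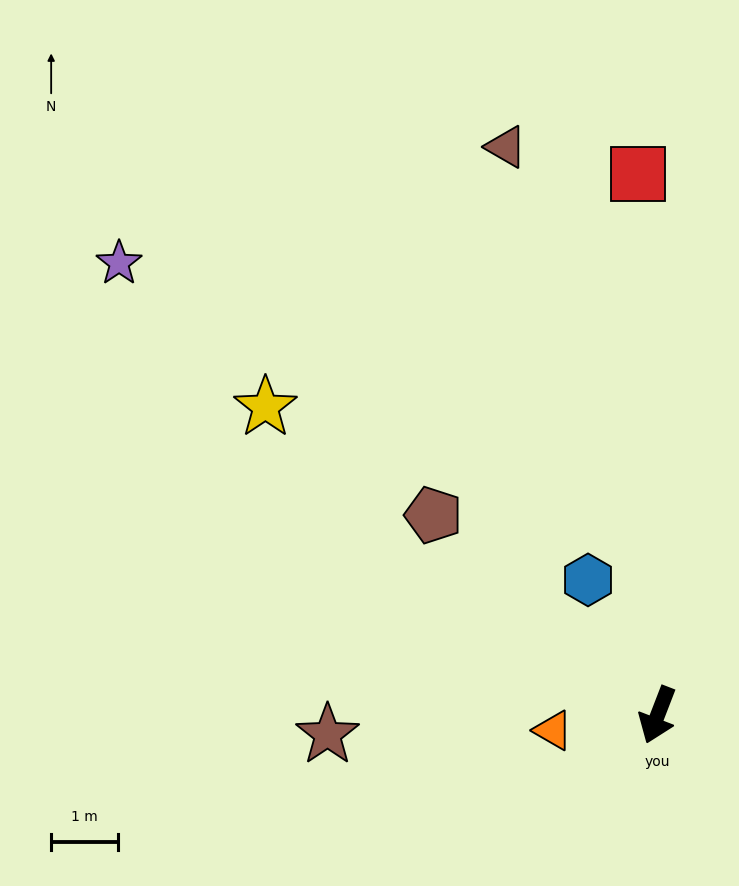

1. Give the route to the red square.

turn right 157°, forward 8.1 m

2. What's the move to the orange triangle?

turn right 61°, forward 1.6 m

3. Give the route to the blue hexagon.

turn right 132°, forward 2.3 m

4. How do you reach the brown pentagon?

turn right 111°, forward 4.5 m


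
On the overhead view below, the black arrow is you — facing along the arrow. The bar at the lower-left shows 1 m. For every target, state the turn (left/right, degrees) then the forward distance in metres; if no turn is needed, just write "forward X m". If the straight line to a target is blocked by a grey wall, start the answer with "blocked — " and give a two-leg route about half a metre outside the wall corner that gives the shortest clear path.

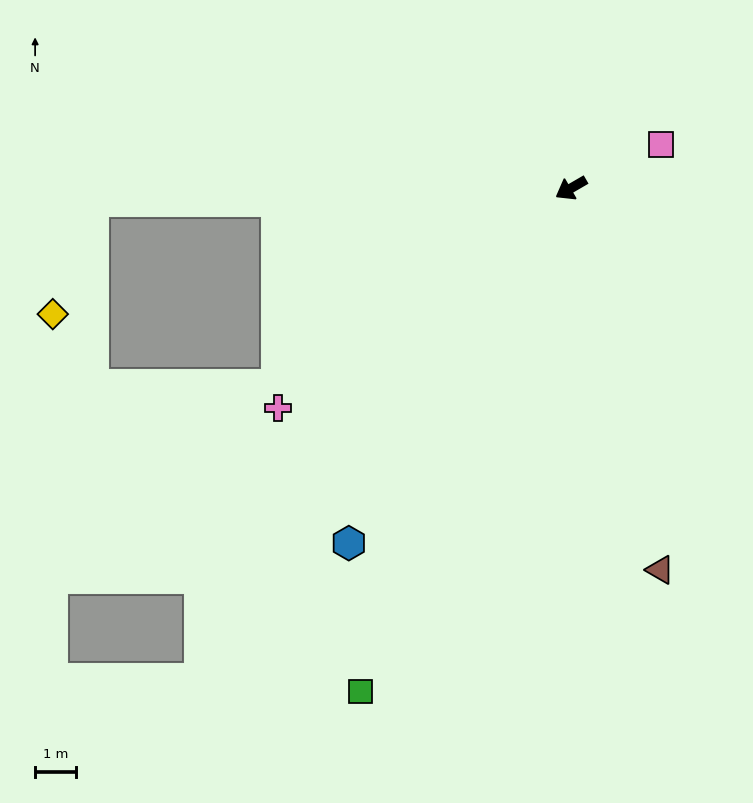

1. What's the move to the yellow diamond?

blocked — turn right 29°, forward 11.7 m, then turn left 70°, forward 2.9 m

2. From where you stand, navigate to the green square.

turn left 37°, forward 13.3 m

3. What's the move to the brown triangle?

turn left 73°, forward 9.6 m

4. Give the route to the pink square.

turn left 176°, forward 2.4 m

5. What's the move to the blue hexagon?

turn left 28°, forward 10.2 m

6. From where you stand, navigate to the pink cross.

turn left 7°, forward 8.9 m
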